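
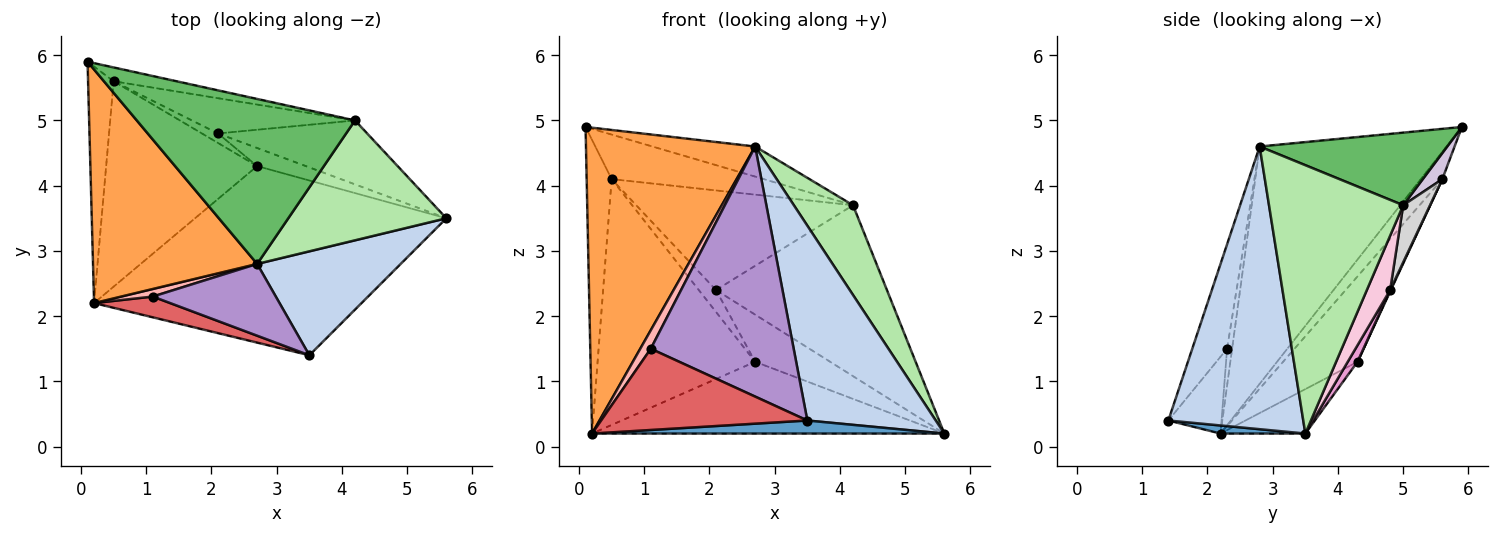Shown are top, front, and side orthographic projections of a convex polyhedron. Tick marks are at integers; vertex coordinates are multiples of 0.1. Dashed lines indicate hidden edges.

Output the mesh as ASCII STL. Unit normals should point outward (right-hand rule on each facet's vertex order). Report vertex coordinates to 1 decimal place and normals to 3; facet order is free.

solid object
 facet normal 0.030 -0.124 -0.992
  outer loop
   vertex 3.5 1.4 0.4
   vertex 0.2 2.2 0.2
   vertex 5.6 3.5 0.2
  endloop
 endfacet
 facet normal 0.680 -0.647 0.345
  outer loop
   vertex 2.7 2.8 4.6
   vertex 3.5 1.4 0.4
   vertex 5.6 3.5 0.2
  endloop
 endfacet
 facet normal -0.660 -0.597 0.456
  outer loop
   vertex 2.7 2.8 4.6
   vertex 0.1 5.9 4.9
   vertex 0.2 2.2 0.2
  endloop
 endfacet
 facet normal -0.141 0.586 -0.798
  outer loop
   vertex 2.7 4.3 1.3
   vertex 5.6 3.5 0.2
   vertex 0.2 2.2 0.2
  endloop
 endfacet
 facet normal 0.311 0.170 0.935
  outer loop
   vertex 4.2 5.0 3.7
   vertex 0.1 5.9 4.9
   vertex 2.7 2.8 4.6
  endloop
 endfacet
 facet normal 0.805 -0.355 0.474
  outer loop
   vertex 4.2 5.0 3.7
   vertex 2.7 2.8 4.6
   vertex 5.6 3.5 0.2
  endloop
 endfacet
 facet normal -0.242 -0.940 0.240
  outer loop
   vertex 1.1 2.3 1.5
   vertex 0.2 2.2 0.2
   vertex 3.5 1.4 0.4
  endloop
 endfacet
 facet normal -0.405 -0.846 0.346
  outer loop
   vertex 1.1 2.3 1.5
   vertex 2.7 2.8 4.6
   vertex 0.2 2.2 0.2
  endloop
 endfacet
 facet normal -0.228 -0.936 0.269
  outer loop
   vertex 1.1 2.3 1.5
   vertex 3.5 1.4 0.4
   vertex 2.7 2.8 4.6
  endloop
 endfacet
 facet normal 0.122 0.948 -0.295
  outer loop
   vertex 0.5 5.6 4.1
   vertex 0.1 5.9 4.9
   vertex 4.2 5.0 3.7
  endloop
 endfacet
 facet normal -0.557 0.647 -0.521
  outer loop
   vertex 0.5 5.6 4.1
   vertex 0.2 2.2 0.2
   vertex 0.1 5.9 4.9
  endloop
 endfacet
 facet normal -0.341 0.721 -0.603
  outer loop
   vertex 0.5 5.6 4.1
   vertex 2.7 4.3 1.3
   vertex 0.2 2.2 0.2
  endloop
 endfacet
 facet normal 0.121 0.927 -0.355
  outer loop
   vertex 2.1 4.8 2.4
   vertex 5.6 3.5 0.2
   vertex 2.7 4.3 1.3
  endloop
 endfacet
 facet normal 0.127 0.929 -0.348
  outer loop
   vertex 2.1 4.8 2.4
   vertex 4.2 5.0 3.7
   vertex 5.6 3.5 0.2
  endloop
 endfacet
 facet normal 0.037 0.917 -0.397
  outer loop
   vertex 2.1 4.8 2.4
   vertex 2.7 4.3 1.3
   vertex 0.5 5.6 4.1
  endloop
 endfacet
 facet normal 0.116 0.936 -0.331
  outer loop
   vertex 2.1 4.8 2.4
   vertex 0.5 5.6 4.1
   vertex 4.2 5.0 3.7
  endloop
 endfacet
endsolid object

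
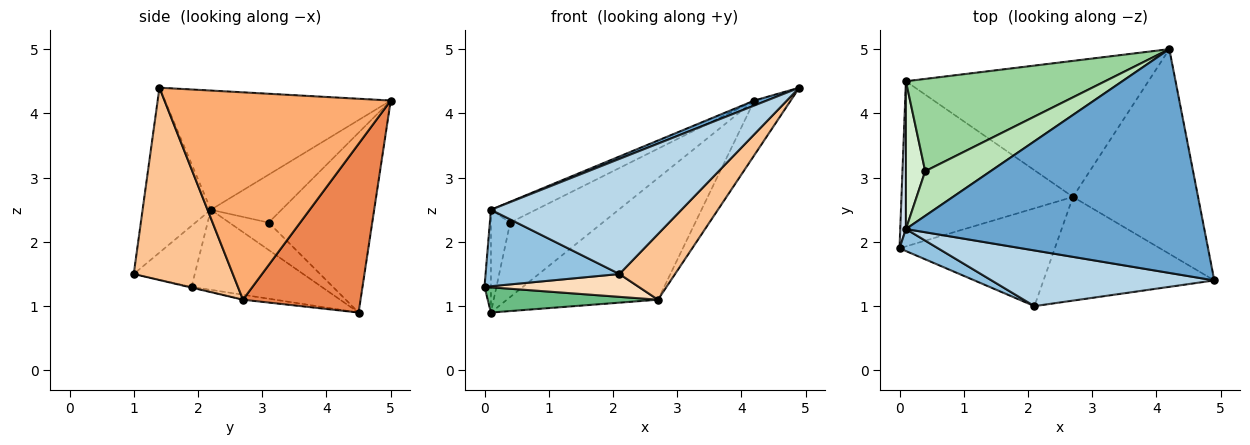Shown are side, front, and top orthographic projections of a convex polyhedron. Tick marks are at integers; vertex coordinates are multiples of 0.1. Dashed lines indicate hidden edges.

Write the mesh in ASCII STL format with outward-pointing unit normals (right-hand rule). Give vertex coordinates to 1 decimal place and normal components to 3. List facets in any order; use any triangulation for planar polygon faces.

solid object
 facet normal -0.371 -0.021 0.928
  outer loop
   vertex 0.1 2.2 2.5
   vertex 4.9 1.4 4.4
   vertex 4.2 5.0 4.2
  endloop
 endfacet
 facet normal -0.401 -0.880 0.253
  outer loop
   vertex 0.1 2.2 2.5
   vertex 0.0 1.9 1.3
   vertex 2.1 1.0 1.5
  endloop
 endfacet
 facet normal -0.307 -0.857 0.414
  outer loop
   vertex 0.1 2.2 2.5
   vertex 2.1 1.0 1.5
   vertex 4.9 1.4 4.4
  endloop
 endfacet
 facet normal -0.996 0.049 0.071
  outer loop
   vertex 0.1 2.2 2.5
   vertex 0.1 4.5 0.9
   vertex 0.0 1.9 1.3
  endloop
 endfacet
 facet normal 0.460 0.592 -0.662
  outer loop
   vertex 2.7 2.7 1.1
   vertex 0.1 4.5 0.9
   vertex 4.2 5.0 4.2
  endloop
 endfacet
 facet normal 0.848 0.137 -0.512
  outer loop
   vertex 2.7 2.7 1.1
   vertex 4.2 5.0 4.2
   vertex 4.9 1.4 4.4
  endloop
 endfacet
 facet normal 0.689 -0.387 -0.612
  outer loop
   vertex 2.7 2.7 1.1
   vertex 4.9 1.4 4.4
   vertex 2.1 1.0 1.5
  endloop
 endfacet
 facet normal -0.005 -0.227 -0.974
  outer loop
   vertex 2.7 2.7 1.1
   vertex 2.1 1.0 1.5
   vertex 0.0 1.9 1.3
  endloop
 endfacet
 facet normal -0.028 -0.151 -0.988
  outer loop
   vertex 2.7 2.7 1.1
   vertex 0.0 1.9 1.3
   vertex 0.1 4.5 0.9
  endloop
 endfacet
 facet normal -0.575 0.514 0.637
  outer loop
   vertex 0.4 3.1 2.3
   vertex 4.2 5.0 4.2
   vertex 0.1 4.5 0.9
  endloop
 endfacet
 facet normal -0.553 0.352 0.755
  outer loop
   vertex 0.4 3.1 2.3
   vertex 0.1 2.2 2.5
   vertex 4.2 5.0 4.2
  endloop
 endfacet
 facet normal -0.759 0.372 0.534
  outer loop
   vertex 0.4 3.1 2.3
   vertex 0.1 4.5 0.9
   vertex 0.1 2.2 2.5
  endloop
 endfacet
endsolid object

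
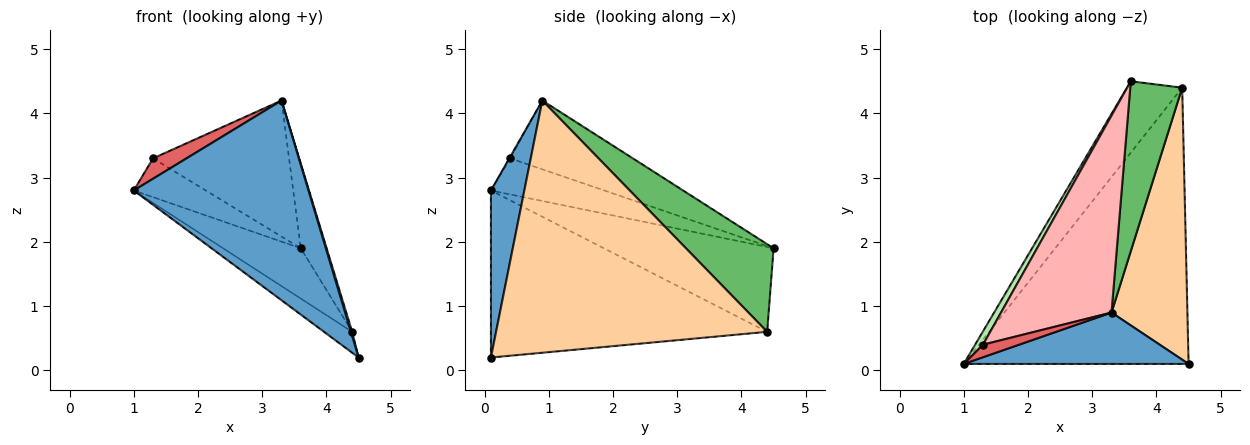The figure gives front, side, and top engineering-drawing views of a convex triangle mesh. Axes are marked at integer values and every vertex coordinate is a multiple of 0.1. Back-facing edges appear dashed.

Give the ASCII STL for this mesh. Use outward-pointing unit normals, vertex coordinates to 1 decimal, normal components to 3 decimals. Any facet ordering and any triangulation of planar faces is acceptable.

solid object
 facet normal 0.182 -0.952 0.245
  outer loop
   vertex 3.3 0.9 4.2
   vertex 1.0 0.1 2.8
   vertex 4.5 0.1 0.2
  endloop
 endfacet
 facet normal -0.595 0.061 -0.801
  outer loop
   vertex 4.4 4.4 0.6
   vertex 4.5 0.1 0.2
   vertex 1.0 0.1 2.8
  endloop
 endfacet
 facet normal -0.783 0.358 -0.509
  outer loop
   vertex 4.4 4.4 0.6
   vertex 1.0 0.1 2.8
   vertex 3.6 4.5 1.9
  endloop
 endfacet
 facet normal 0.958 -0.005 0.288
  outer loop
   vertex 4.4 4.4 0.6
   vertex 3.3 0.9 4.2
   vertex 4.5 0.1 0.2
  endloop
 endfacet
 facet normal 0.834 0.246 0.494
  outer loop
   vertex 4.4 4.4 0.6
   vertex 3.6 4.5 1.9
   vertex 3.3 0.9 4.2
  endloop
 endfacet
 facet normal -0.830 0.528 0.181
  outer loop
   vertex 1.3 0.4 3.3
   vertex 3.6 4.5 1.9
   vertex 1.0 0.1 2.8
  endloop
 endfacet
 facet normal -0.023 -0.851 0.525
  outer loop
   vertex 1.3 0.4 3.3
   vertex 1.0 0.1 2.8
   vertex 3.3 0.9 4.2
  endloop
 endfacet
 facet normal -0.456 0.506 0.732
  outer loop
   vertex 1.3 0.4 3.3
   vertex 3.3 0.9 4.2
   vertex 3.6 4.5 1.9
  endloop
 endfacet
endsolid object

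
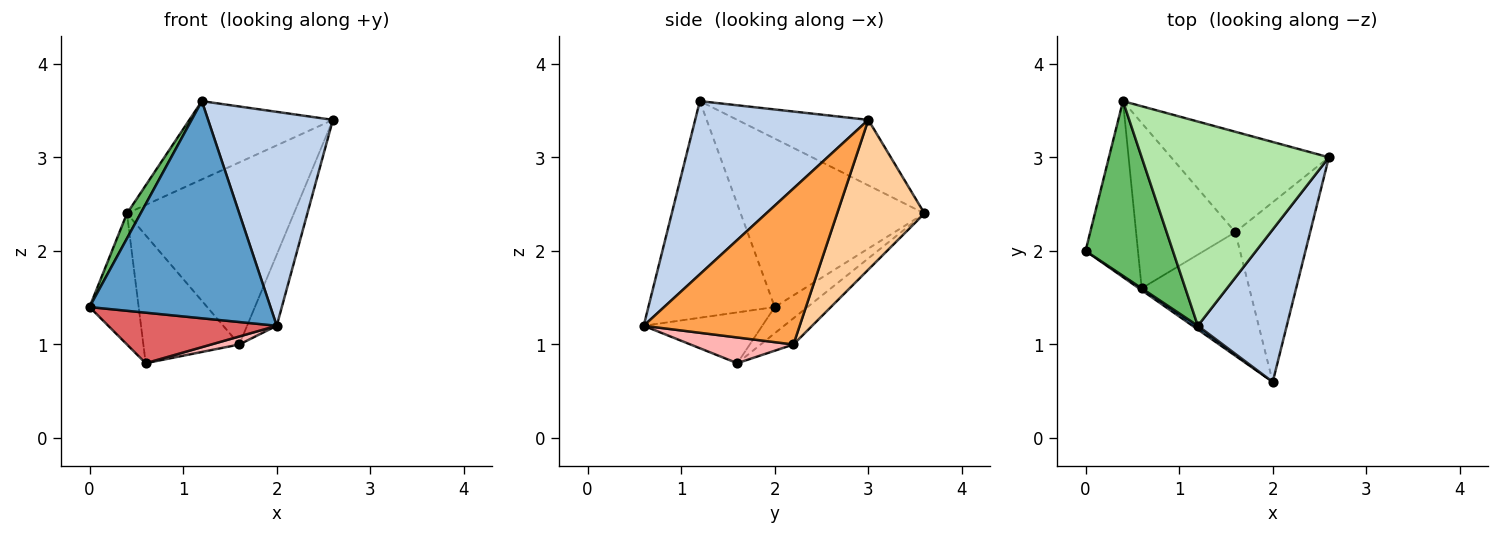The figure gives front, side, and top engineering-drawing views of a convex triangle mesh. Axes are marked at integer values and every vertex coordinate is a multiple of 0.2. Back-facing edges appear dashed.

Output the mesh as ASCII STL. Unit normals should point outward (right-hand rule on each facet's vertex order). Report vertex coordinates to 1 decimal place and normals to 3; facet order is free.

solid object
 facet normal -0.572 -0.820 0.014
  outer loop
   vertex 1.2 1.2 3.6
   vertex 0.0 2.0 1.4
   vertex 2.0 0.6 1.2
  endloop
 endfacet
 facet normal 0.749 -0.540 0.385
  outer loop
   vertex 1.2 1.2 3.6
   vertex 2.0 0.6 1.2
   vertex 2.6 3.0 3.4
  endloop
 endfacet
 facet normal 0.889 0.169 -0.427
  outer loop
   vertex 1.6 2.2 1.0
   vertex 2.6 3.0 3.4
   vertex 2.0 0.6 1.2
  endloop
 endfacet
 facet normal 0.417 0.796 -0.439
  outer loop
   vertex 0.4 3.6 2.4
   vertex 2.6 3.0 3.4
   vertex 1.6 2.2 1.0
  endloop
 endfacet
 facet normal -0.886 -0.066 0.459
  outer loop
   vertex 0.4 3.6 2.4
   vertex 0.0 2.0 1.4
   vertex 1.2 1.2 3.6
  endloop
 endfacet
 facet normal -0.311 0.340 0.888
  outer loop
   vertex 0.4 3.6 2.4
   vertex 1.2 1.2 3.6
   vertex 2.6 3.0 3.4
  endloop
 endfacet
 facet normal -0.575 -0.817 -0.030
  outer loop
   vertex 0.6 1.6 0.8
   vertex 2.0 0.6 1.2
   vertex 0.0 2.0 1.4
  endloop
 endfacet
 facet normal 0.232 -0.063 -0.971
  outer loop
   vertex 0.6 1.6 0.8
   vertex 1.6 2.2 1.0
   vertex 2.0 0.6 1.2
  endloop
 endfacet
 facet normal -0.371 0.557 -0.743
  outer loop
   vertex 0.6 1.6 0.8
   vertex 0.0 2.0 1.4
   vertex 0.4 3.6 2.4
  endloop
 endfacet
 facet normal -0.205 0.599 -0.774
  outer loop
   vertex 0.6 1.6 0.8
   vertex 0.4 3.6 2.4
   vertex 1.6 2.2 1.0
  endloop
 endfacet
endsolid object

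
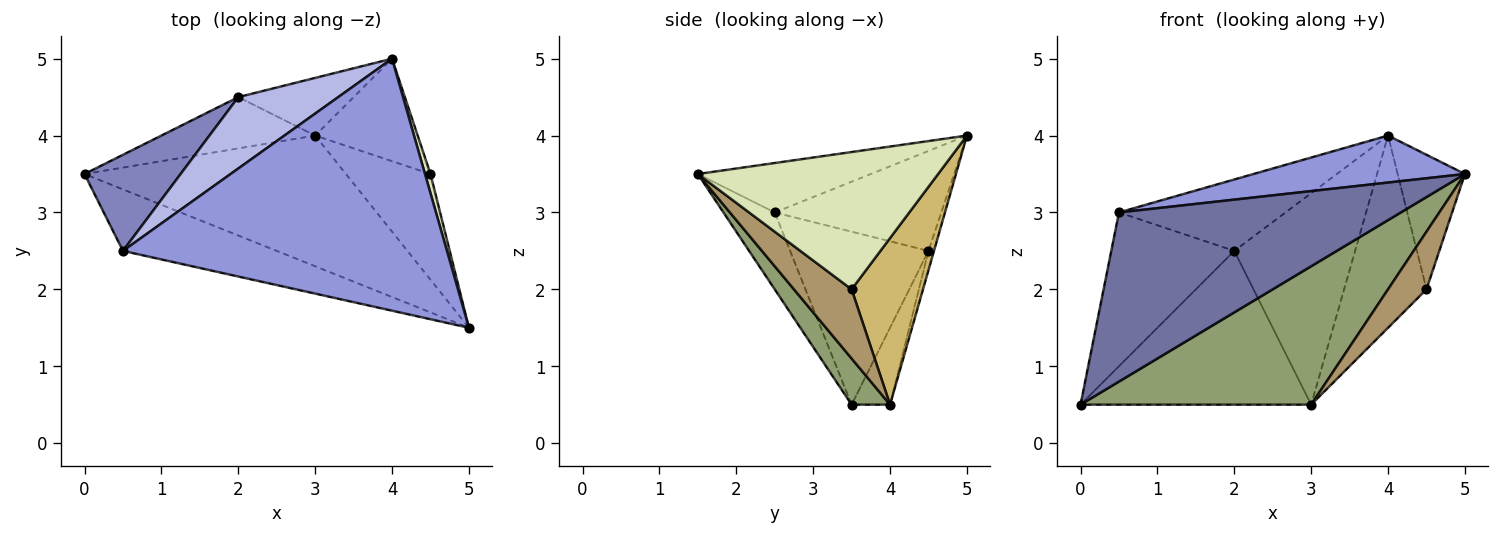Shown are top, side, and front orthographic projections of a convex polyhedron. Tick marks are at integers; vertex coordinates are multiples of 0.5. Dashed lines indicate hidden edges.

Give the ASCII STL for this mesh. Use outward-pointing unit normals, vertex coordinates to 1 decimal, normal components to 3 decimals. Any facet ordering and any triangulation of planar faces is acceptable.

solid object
 facet normal -0.168 -0.926 -0.337
  outer loop
   vertex 0.5 2.5 3.0
   vertex 0.0 3.5 0.5
   vertex 5.0 1.5 3.5
  endloop
 endfacet
 facet normal -0.690 0.614 0.383
  outer loop
   vertex 0.5 2.5 3.0
   vertex 2.0 4.5 2.5
   vertex 0.0 3.5 0.5
  endloop
 endfacet
 facet normal -0.148 -0.181 0.972
  outer loop
   vertex 0.5 2.5 3.0
   vertex 5.0 1.5 3.5
   vertex 4.0 5.0 4.0
  endloop
 endfacet
 facet normal -0.577 0.577 0.577
  outer loop
   vertex 0.5 2.5 3.0
   vertex 4.0 5.0 4.0
   vertex 2.0 4.5 2.5
  endloop
 endfacet
 facet normal 0.120 -0.722 -0.682
  outer loop
   vertex 3.0 4.0 0.5
   vertex 5.0 1.5 3.5
   vertex 0.0 3.5 0.5
  endloop
 endfacet
 facet normal -0.156 0.937 -0.312
  outer loop
   vertex 3.0 4.0 0.5
   vertex 0.0 3.5 0.5
   vertex 2.0 4.5 2.5
  endloop
 endfacet
 facet normal -0.044 0.964 -0.263
  outer loop
   vertex 3.0 4.0 0.5
   vertex 2.0 4.5 2.5
   vertex 4.0 5.0 4.0
  endloop
 endfacet
 facet normal 0.962 0.269 0.038
  outer loop
   vertex 4.5 3.5 2.0
   vertex 4.0 5.0 4.0
   vertex 5.0 1.5 3.5
  endloop
 endfacet
 facet normal 0.583 -0.389 -0.713
  outer loop
   vertex 4.5 3.5 2.0
   vertex 5.0 1.5 3.5
   vertex 3.0 4.0 0.5
  endloop
 endfacet
 facet normal 0.607 0.701 -0.374
  outer loop
   vertex 4.5 3.5 2.0
   vertex 3.0 4.0 0.5
   vertex 4.0 5.0 4.0
  endloop
 endfacet
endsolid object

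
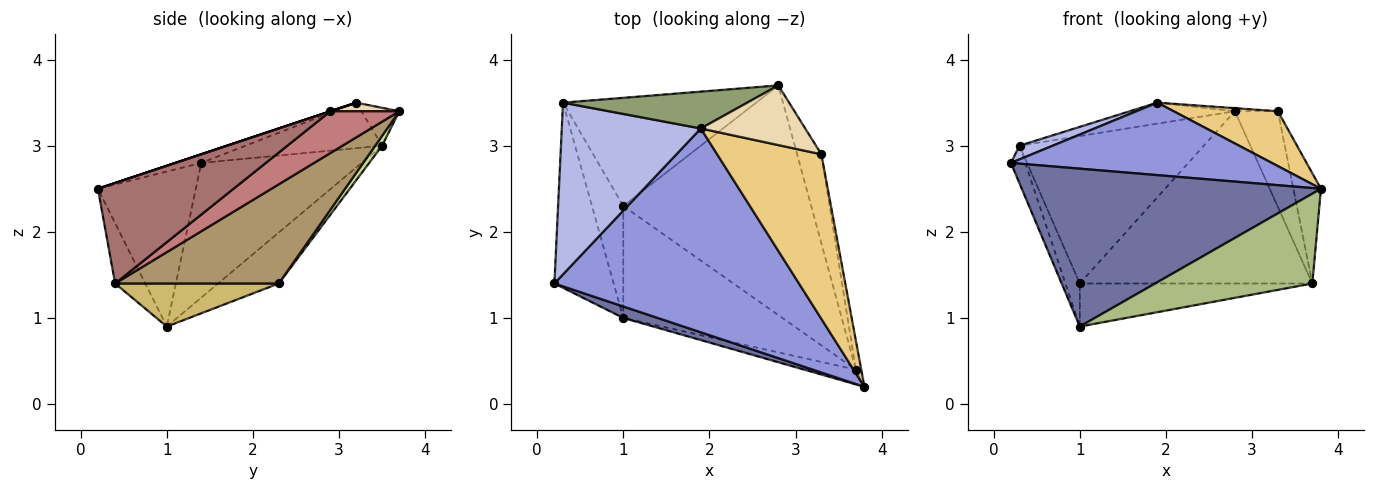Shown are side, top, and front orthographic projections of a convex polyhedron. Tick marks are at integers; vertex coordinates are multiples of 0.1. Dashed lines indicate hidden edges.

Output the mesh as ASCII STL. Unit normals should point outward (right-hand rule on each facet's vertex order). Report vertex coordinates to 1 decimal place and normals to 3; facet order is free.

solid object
 facet normal -0.310 -0.948 0.069
  outer loop
   vertex 1.0 1.0 0.9
   vertex 3.8 0.2 2.5
   vertex 0.2 1.4 2.8
  endloop
 endfacet
 facet normal -0.912 0.082 -0.401
  outer loop
   vertex 0.3 3.5 3.0
   vertex 1.0 1.0 0.9
   vertex 0.2 1.4 2.8
  endloop
 endfacet
 facet normal -0.033 -0.335 0.942
  outer loop
   vertex 1.9 3.2 3.5
   vertex 0.2 1.4 2.8
   vertex 3.8 0.2 2.5
  endloop
 endfacet
 facet normal -0.310 -0.075 0.948
  outer loop
   vertex 1.9 3.2 3.5
   vertex 0.3 3.5 3.0
   vertex 0.2 1.4 2.8
  endloop
 endfacet
 facet normal -0.176 0.488 0.855
  outer loop
   vertex 1.9 3.2 3.5
   vertex 2.8 3.7 3.4
   vertex 0.3 3.5 3.0
  endloop
 endfacet
 facet normal -0.186 -0.970 -0.159
  outer loop
   vertex 3.7 0.4 1.4
   vertex 3.8 0.2 2.5
   vertex 1.0 1.0 0.9
  endloop
 endfacet
 facet normal 0.030 0.806 -0.591
  outer loop
   vertex 1.0 2.3 1.4
   vertex 0.3 3.5 3.0
   vertex 2.8 3.7 3.4
  endloop
 endfacet
 facet normal -0.835 0.197 -0.513
  outer loop
   vertex 1.0 2.3 1.4
   vertex 1.0 1.0 0.9
   vertex 0.3 3.5 3.0
  endloop
 endfacet
 facet normal 0.389 0.553 -0.737
  outer loop
   vertex 1.0 2.3 1.4
   vertex 2.8 3.7 3.4
   vertex 3.7 0.4 1.4
  endloop
 endfacet
 facet normal 0.245 0.348 -0.905
  outer loop
   vertex 1.0 2.3 1.4
   vertex 3.7 0.4 1.4
   vertex 1.0 1.0 0.9
  endloop
 endfacet
 facet normal 0.000 -0.316 0.949
  outer loop
   vertex 3.3 2.9 3.4
   vertex 1.9 3.2 3.5
   vertex 3.8 0.2 2.5
  endloop
 endfacet
 facet normal 0.082 0.051 0.995
  outer loop
   vertex 3.3 2.9 3.4
   vertex 2.8 3.7 3.4
   vertex 1.9 3.2 3.5
  endloop
 endfacet
 facet normal 0.979 0.199 -0.053
  outer loop
   vertex 3.3 2.9 3.4
   vertex 3.8 0.2 2.5
   vertex 3.7 0.4 1.4
  endloop
 endfacet
 facet normal 0.761 0.475 -0.442
  outer loop
   vertex 3.3 2.9 3.4
   vertex 3.7 0.4 1.4
   vertex 2.8 3.7 3.4
  endloop
 endfacet
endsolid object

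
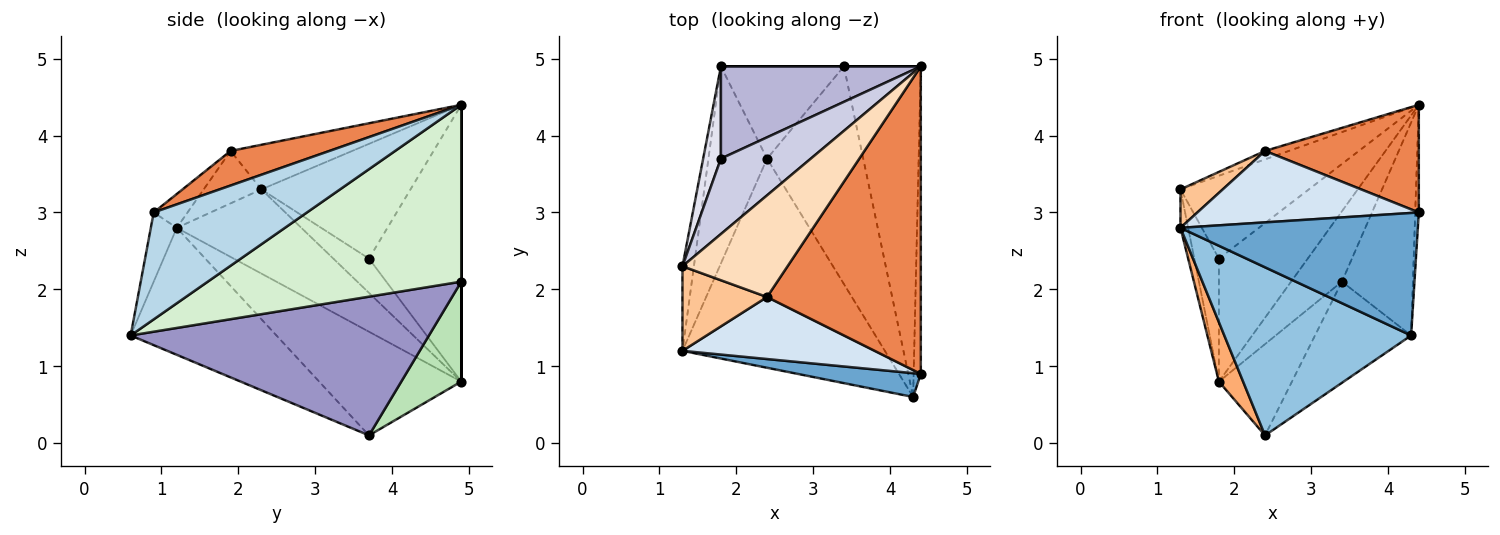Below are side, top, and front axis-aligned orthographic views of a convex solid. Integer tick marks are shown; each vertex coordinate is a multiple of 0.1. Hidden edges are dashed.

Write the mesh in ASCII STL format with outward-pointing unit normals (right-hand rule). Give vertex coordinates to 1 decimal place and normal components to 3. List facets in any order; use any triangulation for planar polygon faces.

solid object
 facet normal -0.107 -0.976 0.190
  outer loop
   vertex 4.3 0.6 1.4
   vertex 4.4 0.9 3.0
   vertex 1.3 1.2 2.8
  endloop
 endfacet
 facet normal -0.439 -0.563 -0.700
  outer loop
   vertex 4.3 0.6 1.4
   vertex 1.3 1.2 2.8
   vertex 2.4 3.7 0.1
  endloop
 endfacet
 facet normal 0.997 0.023 -0.067
  outer loop
   vertex 4.3 0.6 1.4
   vertex 4.4 4.9 4.4
   vertex 4.4 0.9 3.0
  endloop
 endfacet
 facet normal -0.115 -0.750 0.651
  outer loop
   vertex 2.4 1.9 3.8
   vertex 1.3 1.2 2.8
   vertex 4.4 0.9 3.0
  endloop
 endfacet
 facet normal 0.208 -0.323 0.923
  outer loop
   vertex 2.4 1.9 3.8
   vertex 4.4 0.9 3.0
   vertex 4.4 4.9 4.4
  endloop
 endfacet
 facet normal -0.861 -0.147 -0.487
  outer loop
   vertex 1.8 4.9 0.8
   vertex 2.4 3.7 0.1
   vertex 1.3 1.2 2.8
  endloop
 endfacet
 facet normal -0.491 -0.360 0.793
  outer loop
   vertex 1.3 2.3 3.3
   vertex 1.3 1.2 2.8
   vertex 2.4 1.9 3.8
  endloop
 endfacet
 facet normal -0.390 0.076 0.918
  outer loop
   vertex 1.3 2.3 3.3
   vertex 2.4 1.9 3.8
   vertex 4.4 4.9 4.4
  endloop
 endfacet
 facet normal -0.989 0.061 -0.134
  outer loop
   vertex 1.3 2.3 3.3
   vertex 1.8 4.9 0.8
   vertex 1.3 1.2 2.8
  endloop
 endfacet
 facet normal 0.000 1.000 0.000
  outer loop
   vertex 3.4 4.9 2.1
   vertex 1.8 4.9 0.8
   vertex 4.4 4.9 4.4
  endloop
 endfacet
 facet normal 0.500 0.609 -0.616
  outer loop
   vertex 3.4 4.9 2.1
   vertex 2.4 3.7 0.1
   vertex 1.8 4.9 0.8
  endloop
 endfacet
 facet normal 0.888 0.249 -0.386
  outer loop
   vertex 3.4 4.9 2.1
   vertex 4.4 4.9 4.4
   vertex 4.3 0.6 1.4
  endloop
 endfacet
 facet normal 0.794 0.256 -0.551
  outer loop
   vertex 3.4 4.9 2.1
   vertex 4.3 0.6 1.4
   vertex 2.4 3.7 0.1
  endloop
 endfacet
 facet normal -0.639 0.615 0.462
  outer loop
   vertex 1.8 3.7 2.4
   vertex 4.4 4.9 4.4
   vertex 1.8 4.9 0.8
  endloop
 endfacet
 facet normal -0.652 0.561 0.511
  outer loop
   vertex 1.8 3.7 2.4
   vertex 1.3 2.3 3.3
   vertex 4.4 4.9 4.4
  endloop
 endfacet
 facet normal -0.757 0.522 0.392
  outer loop
   vertex 1.8 3.7 2.4
   vertex 1.8 4.9 0.8
   vertex 1.3 2.3 3.3
  endloop
 endfacet
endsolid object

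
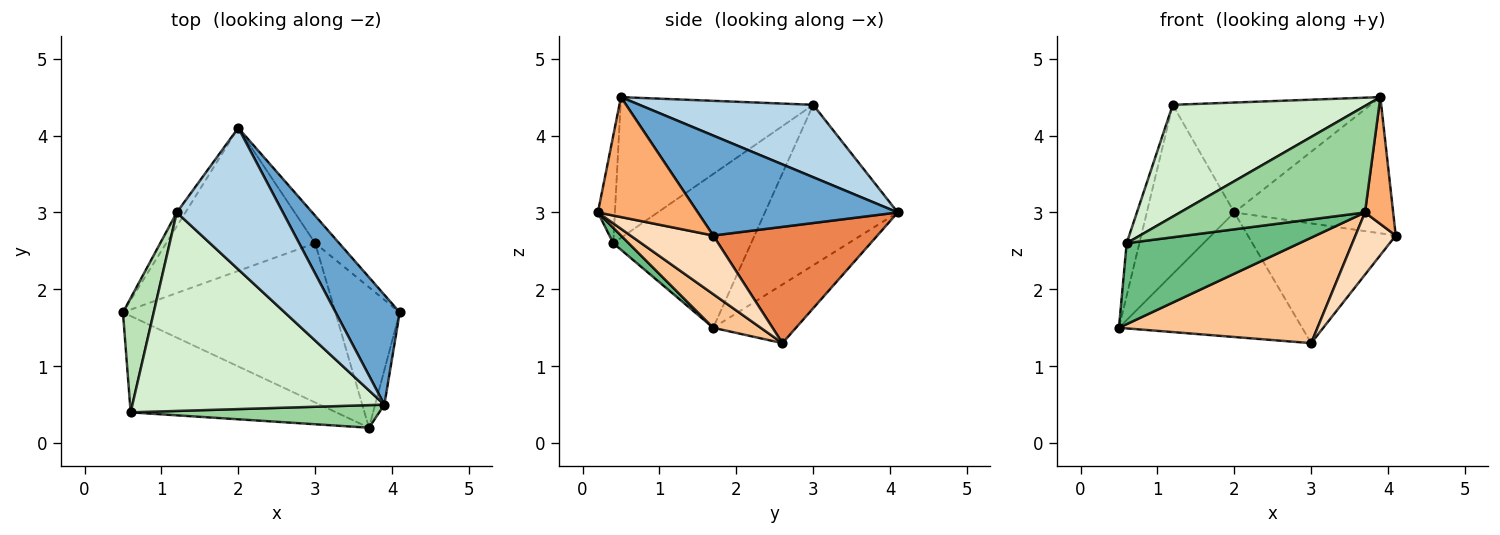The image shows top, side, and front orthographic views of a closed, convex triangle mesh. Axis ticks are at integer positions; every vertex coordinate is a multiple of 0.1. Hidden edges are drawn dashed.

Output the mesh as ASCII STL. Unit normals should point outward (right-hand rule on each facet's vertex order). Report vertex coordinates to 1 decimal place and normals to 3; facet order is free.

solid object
 facet normal 0.700 0.556 0.449
  outer loop
   vertex 3.9 0.5 4.5
   vertex 4.1 1.7 2.7
   vertex 2.0 4.1 3.0
  endloop
 endfacet
 facet normal -0.834 0.550 -0.045
  outer loop
   vertex 1.2 3.0 4.4
   vertex 2.0 4.1 3.0
   vertex 0.5 1.7 1.5
  endloop
 endfacet
 facet normal 0.474 0.540 0.695
  outer loop
   vertex 1.2 3.0 4.4
   vertex 3.9 0.5 4.5
   vertex 2.0 4.1 3.0
  endloop
 endfacet
 facet normal -0.285 0.630 -0.723
  outer loop
   vertex 3.0 2.6 1.3
   vertex 0.5 1.7 1.5
   vertex 2.0 4.1 3.0
  endloop
 endfacet
 facet normal 0.734 0.662 -0.152
  outer loop
   vertex 3.0 2.6 1.3
   vertex 2.0 4.1 3.0
   vertex 4.1 1.7 2.7
  endloop
 endfacet
 facet normal 0.960 -0.271 -0.074
  outer loop
   vertex 3.7 0.2 3.0
   vertex 4.1 1.7 2.7
   vertex 3.9 0.5 4.5
  endloop
 endfacet
 facet normal 0.131 -0.547 -0.827
  outer loop
   vertex 3.7 0.2 3.0
   vertex 0.5 1.7 1.5
   vertex 3.0 2.6 1.3
  endloop
 endfacet
 facet normal 0.640 -0.311 -0.703
  outer loop
   vertex 3.7 0.2 3.0
   vertex 3.0 2.6 1.3
   vertex 4.1 1.7 2.7
  endloop
 endfacet
 facet normal 0.057 -0.642 -0.764
  outer loop
   vertex 0.6 0.4 2.6
   vertex 0.5 1.7 1.5
   vertex 3.7 0.2 3.0
  endloop
 endfacet
 facet normal -0.090 -0.974 0.207
  outer loop
   vertex 0.6 0.4 2.6
   vertex 3.7 0.2 3.0
   vertex 3.9 0.5 4.5
  endloop
 endfacet
 facet normal -0.977 0.090 0.195
  outer loop
   vertex 0.6 0.4 2.6
   vertex 1.2 3.0 4.4
   vertex 0.5 1.7 1.5
  endloop
 endfacet
 facet normal -0.438 -0.441 0.783
  outer loop
   vertex 0.6 0.4 2.6
   vertex 3.9 0.5 4.5
   vertex 1.2 3.0 4.4
  endloop
 endfacet
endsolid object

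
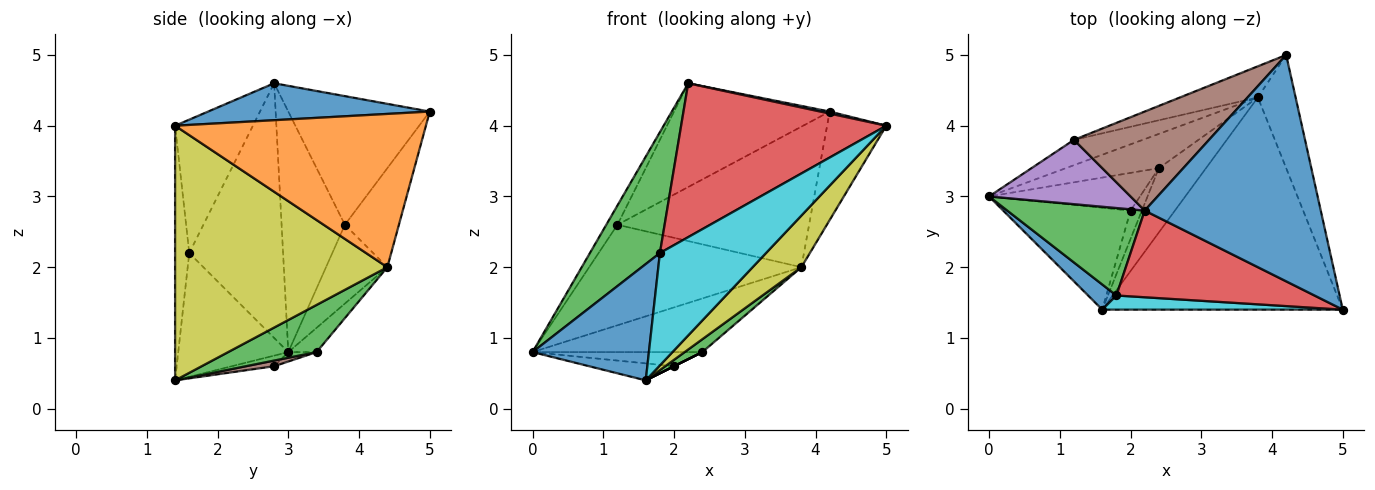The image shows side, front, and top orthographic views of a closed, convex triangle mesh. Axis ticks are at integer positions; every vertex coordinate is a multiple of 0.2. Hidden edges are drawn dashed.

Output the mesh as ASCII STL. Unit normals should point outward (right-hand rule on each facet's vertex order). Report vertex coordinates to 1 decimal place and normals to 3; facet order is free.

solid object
 facet normal 0.205 -0.009 0.979
  outer loop
   vertex 2.2 2.8 4.6
   vertex 5.0 1.4 4.0
   vertex 4.2 5.0 4.2
  endloop
 endfacet
 facet normal 0.947 0.223 -0.233
  outer loop
   vertex 3.8 4.4 2.0
   vertex 4.2 5.0 4.2
   vertex 5.0 1.4 4.0
  endloop
 endfacet
 facet normal -0.736 -0.549 0.397
  outer loop
   vertex 1.8 1.6 2.2
   vertex 2.2 2.8 4.6
   vertex 0.0 3.0 0.8
  endloop
 endfacet
 facet normal -0.314 -0.827 0.466
  outer loop
   vertex 1.8 1.6 2.2
   vertex 5.0 1.4 4.0
   vertex 2.2 2.8 4.6
  endloop
 endfacet
 facet normal -0.852 0.150 0.501
  outer loop
   vertex 1.2 3.8 2.6
   vertex 0.0 3.0 0.8
   vertex 2.2 2.8 4.6
  endloop
 endfacet
 facet normal -0.549 0.604 0.577
  outer loop
   vertex 1.2 3.8 2.6
   vertex 2.2 2.8 4.6
   vertex 4.2 5.0 4.2
  endloop
 endfacet
 facet normal -0.270 0.934 -0.235
  outer loop
   vertex 1.2 3.8 2.6
   vertex 3.8 4.4 2.0
   vertex 0.0 3.0 0.8
  endloop
 endfacet
 facet normal -0.265 0.941 -0.208
  outer loop
   vertex 1.2 3.8 2.6
   vertex 4.2 5.0 4.2
   vertex 3.8 4.4 2.0
  endloop
 endfacet
 facet normal 0.717 -0.165 -0.677
  outer loop
   vertex 1.6 1.4 0.4
   vertex 3.8 4.4 2.0
   vertex 5.0 1.4 4.0
  endloop
 endfacet
 facet normal -0.131 -0.984 0.124
  outer loop
   vertex 1.6 1.4 0.4
   vertex 5.0 1.4 4.0
   vertex 1.8 1.6 2.2
  endloop
 endfacet
 facet normal -0.679 -0.718 0.155
  outer loop
   vertex 1.6 1.4 0.4
   vertex 1.8 1.6 2.2
   vertex 0.0 3.0 0.8
  endloop
 endfacet
 facet normal -0.139 0.835 -0.533
  outer loop
   vertex 2.4 3.4 0.8
   vertex 0.0 3.0 0.8
   vertex 3.8 4.4 2.0
  endloop
 endfacet
 facet normal 0.700 -0.140 -0.700
  outer loop
   vertex 2.4 3.4 0.8
   vertex 3.8 4.4 2.0
   vertex 1.6 1.4 0.4
  endloop
 endfacet
 facet normal -0.082 0.164 -0.983
  outer loop
   vertex 2.0 2.8 0.6
   vertex 1.6 1.4 0.4
   vertex 0.0 3.0 0.8
  endloop
 endfacet
 facet normal -0.058 0.351 -0.935
  outer loop
   vertex 2.0 2.8 0.6
   vertex 0.0 3.0 0.8
   vertex 2.4 3.4 0.8
  endloop
 endfacet
 facet normal 0.447 0.000 -0.894
  outer loop
   vertex 2.0 2.8 0.6
   vertex 2.4 3.4 0.8
   vertex 1.6 1.4 0.4
  endloop
 endfacet
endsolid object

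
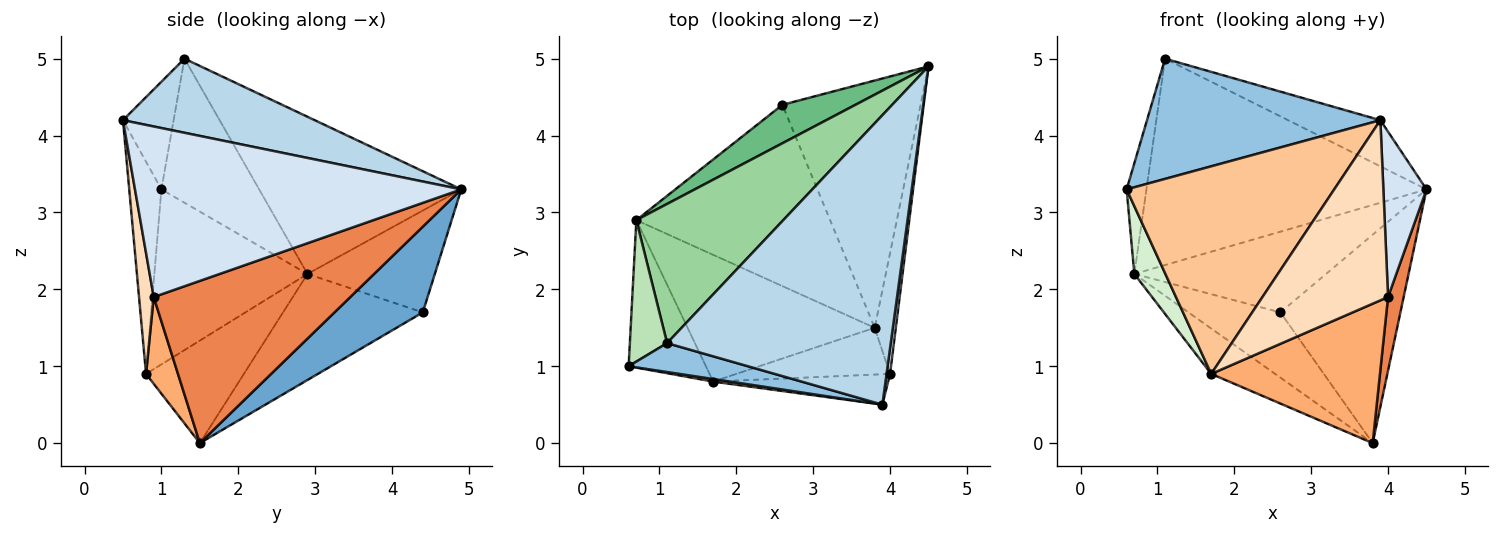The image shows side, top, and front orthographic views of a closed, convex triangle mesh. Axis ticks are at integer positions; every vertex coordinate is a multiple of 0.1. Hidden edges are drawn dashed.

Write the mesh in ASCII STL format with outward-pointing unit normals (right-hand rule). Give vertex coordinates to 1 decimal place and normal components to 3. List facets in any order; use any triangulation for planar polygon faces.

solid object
 facet normal 0.429 0.582 -0.691
  outer loop
   vertex 2.6 4.4 1.7
   vertex 4.5 4.9 3.3
   vertex 3.8 1.5 0.0
  endloop
 endfacet
 facet normal -0.206 -0.951 0.229
  outer loop
   vertex 1.1 1.3 5.0
   vertex 0.6 1.0 3.3
   vertex 3.9 0.5 4.2
  endloop
 endfacet
 facet normal 0.311 0.150 0.939
  outer loop
   vertex 1.1 1.3 5.0
   vertex 3.9 0.5 4.2
   vertex 4.5 4.9 3.3
  endloop
 endfacet
 facet normal 0.991 -0.131 0.020
  outer loop
   vertex 4.0 0.9 1.9
   vertex 4.5 4.9 3.3
   vertex 3.9 0.5 4.2
  endloop
 endfacet
 facet normal 0.989 -0.078 -0.129
  outer loop
   vertex 4.0 0.9 1.9
   vertex 3.8 1.5 0.0
   vertex 4.5 4.9 3.3
  endloop
 endfacet
 facet normal 0.177 -0.933 -0.313
  outer loop
   vertex 1.7 0.8 0.9
   vertex 3.8 1.5 0.0
   vertex 4.0 0.9 1.9
  endloop
 endfacet
 facet normal -0.153 -0.988 0.012
  outer loop
   vertex 1.7 0.8 0.9
   vertex 3.9 0.5 4.2
   vertex 0.6 1.0 3.3
  endloop
 endfacet
 facet normal 0.114 -0.980 -0.165
  outer loop
   vertex 1.7 0.8 0.9
   vertex 4.0 0.9 1.9
   vertex 3.9 0.5 4.2
  endloop
 endfacet
 facet normal -0.514 0.774 0.369
  outer loop
   vertex 0.7 2.9 2.2
   vertex 4.5 4.9 3.3
   vertex 2.6 4.4 1.7
  endloop
 endfacet
 facet normal -0.513 0.711 0.480
  outer loop
   vertex 0.7 2.9 2.2
   vertex 1.1 1.3 5.0
   vertex 4.5 4.9 3.3
  endloop
 endfacet
 facet normal -0.950 0.192 0.246
  outer loop
   vertex 0.7 2.9 2.2
   vertex 0.6 1.0 3.3
   vertex 1.1 1.3 5.0
  endloop
 endfacet
 facet normal -0.899 -0.183 -0.397
  outer loop
   vertex 0.7 2.9 2.2
   vertex 1.7 0.8 0.9
   vertex 0.6 1.0 3.3
  endloop
 endfacet
 facet normal -0.458 0.301 -0.837
  outer loop
   vertex 0.7 2.9 2.2
   vertex 2.6 4.4 1.7
   vertex 3.8 1.5 0.0
  endloop
 endfacet
 facet normal -0.458 0.300 -0.837
  outer loop
   vertex 0.7 2.9 2.2
   vertex 3.8 1.5 0.0
   vertex 1.7 0.8 0.9
  endloop
 endfacet
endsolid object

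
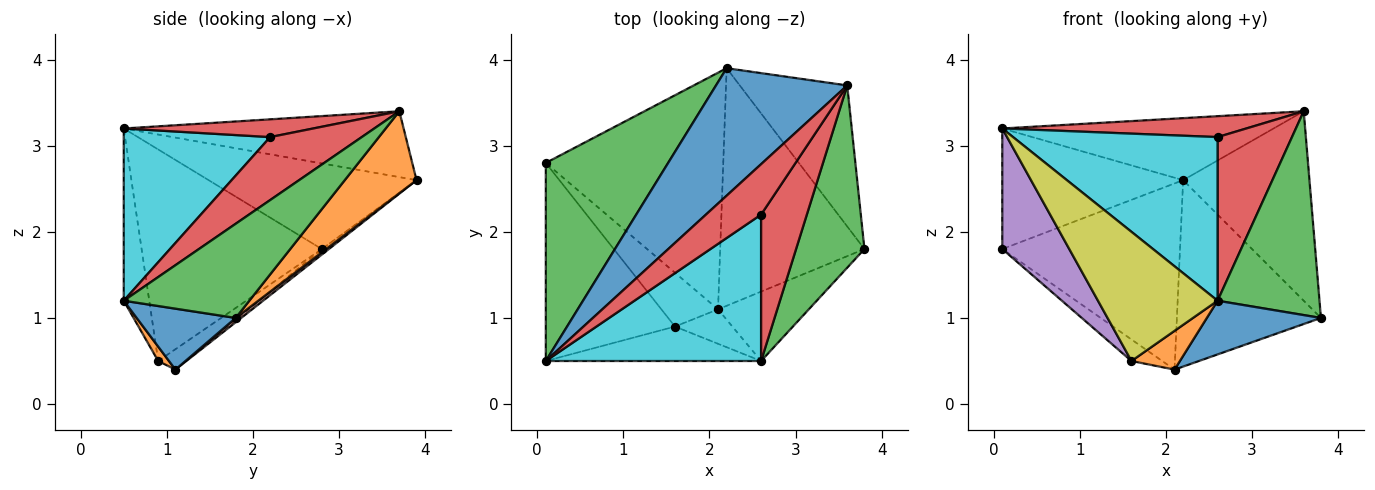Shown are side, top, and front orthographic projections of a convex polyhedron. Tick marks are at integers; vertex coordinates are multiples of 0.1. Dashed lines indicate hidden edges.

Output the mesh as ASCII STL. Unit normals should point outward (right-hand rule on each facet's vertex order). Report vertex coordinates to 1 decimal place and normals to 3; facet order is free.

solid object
 facet normal -0.411 0.399 0.820
  outer loop
   vertex 3.6 3.7 3.4
   vertex 2.2 3.9 2.6
   vertex 0.1 0.5 3.2
  endloop
 endfacet
 facet normal 0.415 0.730 -0.543
  outer loop
   vertex 3.6 3.7 3.4
   vertex 3.8 1.8 1.0
   vertex 2.2 3.9 2.6
  endloop
 endfacet
 facet normal -0.513 0.446 0.733
  outer loop
   vertex 0.1 2.8 1.8
   vertex 0.1 0.5 3.2
   vertex 2.2 3.9 2.6
  endloop
 endfacet
 facet normal 0.285 -0.367 0.885
  outer loop
   vertex 2.6 2.2 3.1
   vertex 3.6 3.7 3.4
   vertex 0.1 0.5 3.2
  endloop
 endfacet
 facet normal -0.814 -0.302 -0.497
  outer loop
   vertex 1.6 0.9 0.5
   vertex 0.1 0.5 3.2
   vertex 0.1 2.8 1.8
  endloop
 endfacet
 facet normal 0.023 0.617 -0.787
  outer loop
   vertex 2.1 1.1 0.4
   vertex 2.2 3.9 2.6
   vertex 3.8 1.8 1.0
  endloop
 endfacet
 facet normal -0.025 0.618 -0.786
  outer loop
   vertex 2.1 1.1 0.4
   vertex 0.1 2.8 1.8
   vertex 2.2 3.9 2.6
  endloop
 endfacet
 facet normal -0.317 0.352 -0.881
  outer loop
   vertex 2.1 1.1 0.4
   vertex 1.6 0.9 0.5
   vertex 0.1 2.8 1.8
  endloop
 endfacet
 facet normal -0.202 -0.946 -0.252
  outer loop
   vertex 2.6 0.5 1.2
   vertex 0.1 0.5 3.2
   vertex 1.6 0.9 0.5
  endloop
 endfacet
 facet normal 0.471 -0.658 0.588
  outer loop
   vertex 2.6 0.5 1.2
   vertex 2.6 2.2 3.1
   vertex 0.1 0.5 3.2
  endloop
 endfacet
 facet normal 0.469 -0.540 -0.698
  outer loop
   vertex 2.6 0.5 1.2
   vertex 2.1 1.1 0.4
   vertex 3.8 1.8 1.0
  endloop
 endfacet
 facet normal 0.164 -0.737 -0.655
  outer loop
   vertex 2.6 0.5 1.2
   vertex 1.6 0.9 0.5
   vertex 2.1 1.1 0.4
  endloop
 endfacet
 facet normal 0.676 -0.549 0.491
  outer loop
   vertex 2.6 0.5 1.2
   vertex 3.8 1.8 1.0
   vertex 3.6 3.7 3.4
  endloop
 endfacet
 facet normal 0.676 -0.549 0.491
  outer loop
   vertex 2.6 0.5 1.2
   vertex 3.6 3.7 3.4
   vertex 2.6 2.2 3.1
  endloop
 endfacet
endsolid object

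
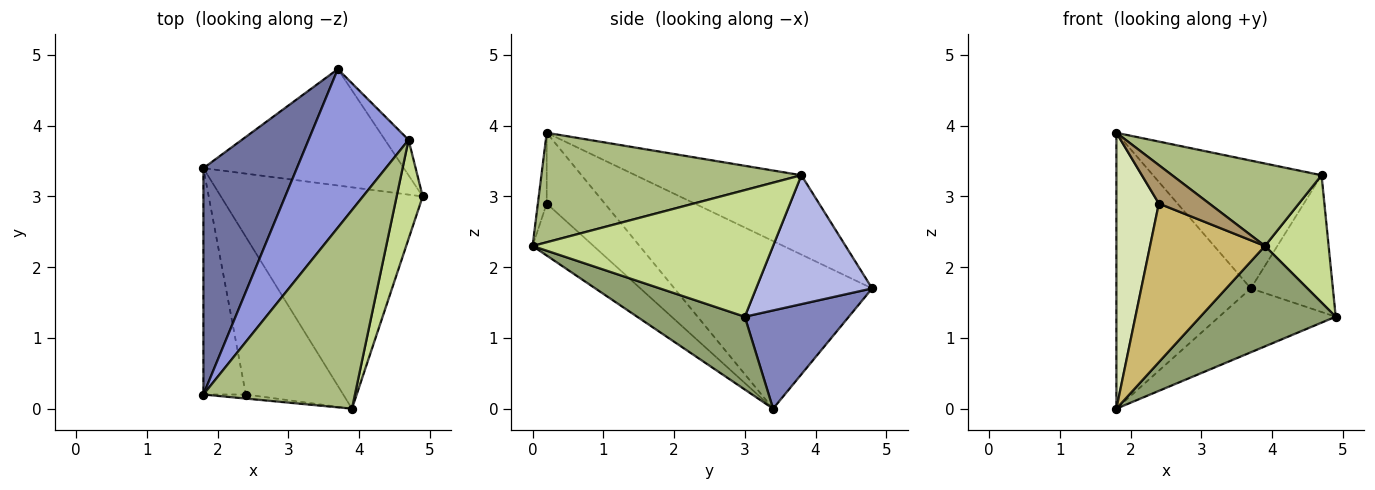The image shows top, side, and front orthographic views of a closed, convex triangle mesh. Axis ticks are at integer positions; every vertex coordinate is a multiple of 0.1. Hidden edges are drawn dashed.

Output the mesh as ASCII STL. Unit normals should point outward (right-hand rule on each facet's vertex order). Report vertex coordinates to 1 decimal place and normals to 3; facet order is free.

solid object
 facet normal -0.751 0.511 0.419
  outer loop
   vertex 3.7 4.8 1.7
   vertex 1.8 3.4 0.0
   vertex 1.8 0.2 3.9
  endloop
 endfacet
 facet normal 0.395 0.442 -0.805
  outer loop
   vertex 3.7 4.8 1.7
   vertex 4.9 3.0 1.3
   vertex 1.8 3.4 0.0
  endloop
 endfacet
 facet normal -0.526 0.534 0.662
  outer loop
   vertex 4.7 3.8 3.3
   vertex 3.7 4.8 1.7
   vertex 1.8 0.2 3.9
  endloop
 endfacet
 facet normal 0.807 0.571 -0.148
  outer loop
   vertex 4.7 3.8 3.3
   vertex 4.9 3.0 1.3
   vertex 3.7 4.8 1.7
  endloop
 endfacet
 facet normal 0.312 -0.392 -0.865
  outer loop
   vertex 3.9 0.0 2.3
   vertex 1.8 3.4 0.0
   vertex 4.9 3.0 1.3
  endloop
 endfacet
 facet normal 0.555 -0.319 0.768
  outer loop
   vertex 3.9 0.0 2.3
   vertex 4.7 3.8 3.3
   vertex 1.8 0.2 3.9
  endloop
 endfacet
 facet normal 0.948 -0.251 0.195
  outer loop
   vertex 3.9 0.0 2.3
   vertex 4.9 3.0 1.3
   vertex 4.7 3.8 3.3
  endloop
 endfacet
 facet normal -0.726 -0.531 -0.436
  outer loop
   vertex 2.4 0.2 2.9
   vertex 1.8 0.2 3.9
   vertex 1.8 3.4 0.0
  endloop
 endfacet
 facet normal -0.172 -0.980 -0.103
  outer loop
   vertex 2.4 0.2 2.9
   vertex 3.9 0.0 2.3
   vertex 1.8 0.2 3.9
  endloop
 endfacet
 facet normal -0.352 -0.664 -0.660
  outer loop
   vertex 2.4 0.2 2.9
   vertex 1.8 3.4 0.0
   vertex 3.9 0.0 2.3
  endloop
 endfacet
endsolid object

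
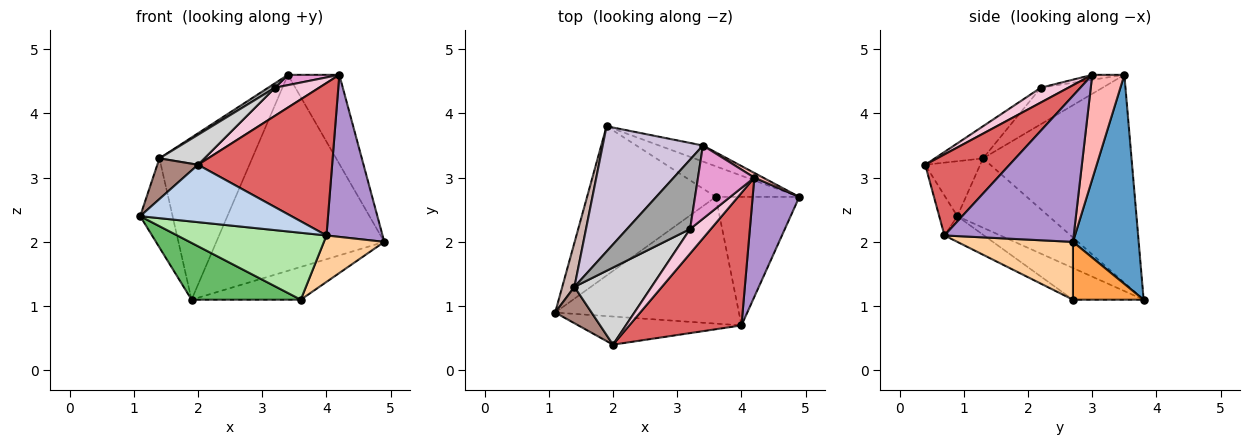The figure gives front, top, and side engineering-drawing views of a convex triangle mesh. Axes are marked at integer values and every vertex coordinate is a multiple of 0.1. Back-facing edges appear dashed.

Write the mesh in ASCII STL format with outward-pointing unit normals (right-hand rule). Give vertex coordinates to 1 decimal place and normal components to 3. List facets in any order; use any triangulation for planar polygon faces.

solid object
 facet normal 0.363 0.929 -0.076
  outer loop
   vertex 3.4 3.5 4.6
   vertex 4.9 2.7 2.0
   vertex 1.9 3.8 1.1
  endloop
 endfacet
 facet normal -0.107 -0.893 -0.438
  outer loop
   vertex 4.0 0.7 2.1
   vertex 2.0 0.4 3.2
   vertex 1.1 0.9 2.4
  endloop
 endfacet
 facet normal 0.427 0.660 -0.617
  outer loop
   vertex 3.6 2.7 1.1
   vertex 1.9 3.8 1.1
   vertex 4.9 2.7 2.0
  endloop
 endfacet
 facet normal 0.546 -0.285 -0.788
  outer loop
   vertex 3.6 2.7 1.1
   vertex 4.9 2.7 2.0
   vertex 4.0 0.7 2.1
  endloop
 endfacet
 facet normal -0.224 -0.346 -0.911
  outer loop
   vertex 3.6 2.7 1.1
   vertex 1.1 0.9 2.4
   vertex 1.9 3.8 1.1
  endloop
 endfacet
 facet normal -0.123 -0.463 -0.878
  outer loop
   vertex 3.6 2.7 1.1
   vertex 4.0 0.7 2.1
   vertex 1.1 0.9 2.4
  endloop
 endfacet
 facet normal 0.428 -0.682 0.593
  outer loop
   vertex 4.2 3.0 4.6
   vertex 2.0 0.4 3.2
   vertex 4.0 0.7 2.1
  endloop
 endfacet
 facet normal 0.529 0.847 0.045
  outer loop
   vertex 4.2 3.0 4.6
   vertex 4.9 2.7 2.0
   vertex 3.4 3.5 4.6
  endloop
 endfacet
 facet normal 0.880 -0.382 0.281
  outer loop
   vertex 4.2 3.0 4.6
   vertex 4.0 0.7 2.1
   vertex 4.9 2.7 2.0
  endloop
 endfacet
 facet normal -0.785 0.490 0.379
  outer loop
   vertex 1.4 1.3 3.3
   vertex 3.4 3.5 4.6
   vertex 1.9 3.8 1.1
  endloop
 endfacet
 facet normal -0.709 -0.525 0.470
  outer loop
   vertex 1.4 1.3 3.3
   vertex 1.1 0.9 2.4
   vertex 2.0 0.4 3.2
  endloop
 endfacet
 facet normal -0.930 0.330 0.163
  outer loop
   vertex 1.4 1.3 3.3
   vertex 1.9 3.8 1.1
   vertex 1.1 0.9 2.4
  endloop
 endfacet
 facet normal -0.087 -0.138 0.987
  outer loop
   vertex 3.2 2.2 4.4
   vertex 4.2 3.0 4.6
   vertex 3.4 3.5 4.6
  endloop
 endfacet
 facet normal 0.426 -0.681 0.596
  outer loop
   vertex 3.2 2.2 4.4
   vertex 2.0 0.4 3.2
   vertex 4.2 3.0 4.6
  endloop
 endfacet
 facet normal -0.500 -0.056 0.864
  outer loop
   vertex 3.2 2.2 4.4
   vertex 3.4 3.5 4.6
   vertex 1.4 1.3 3.3
  endloop
 endfacet
 facet normal -0.362 -0.338 0.869
  outer loop
   vertex 3.2 2.2 4.4
   vertex 1.4 1.3 3.3
   vertex 2.0 0.4 3.2
  endloop
 endfacet
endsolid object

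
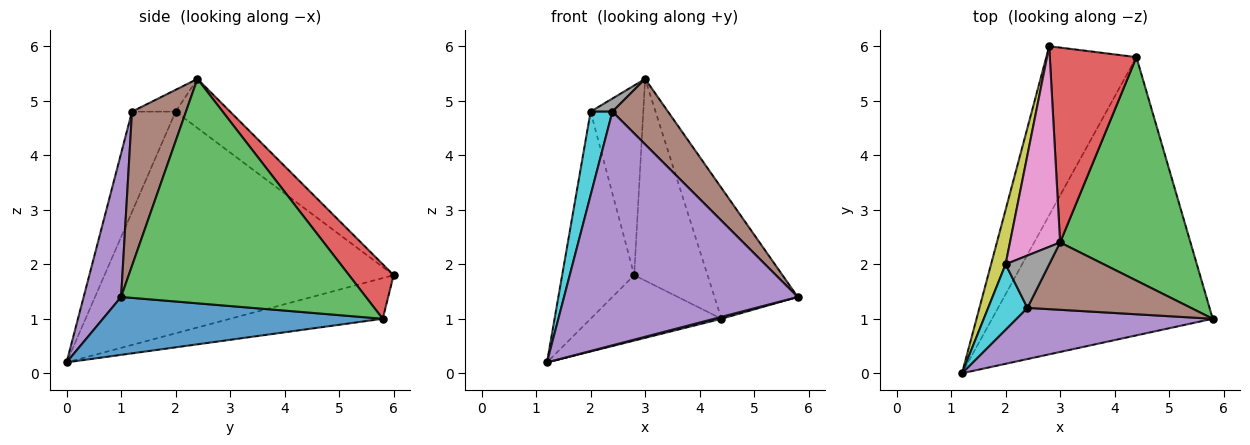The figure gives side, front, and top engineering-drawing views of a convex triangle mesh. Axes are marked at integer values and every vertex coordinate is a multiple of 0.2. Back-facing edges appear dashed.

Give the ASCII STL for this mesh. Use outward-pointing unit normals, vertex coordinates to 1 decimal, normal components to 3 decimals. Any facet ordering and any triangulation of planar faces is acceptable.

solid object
 facet normal 0.254 -0.007 -0.967
  outer loop
   vertex 4.4 5.8 1.0
   vertex 5.8 1.0 1.4
   vertex 1.2 0.0 0.2
  endloop
 endfacet
 facet normal -0.388 0.333 -0.859
  outer loop
   vertex 4.4 5.8 1.0
   vertex 1.2 0.0 0.2
   vertex 2.8 6.0 1.8
  endloop
 endfacet
 facet normal 0.830 0.282 0.482
  outer loop
   vertex 4.4 5.8 1.0
   vertex 3.0 2.4 5.4
   vertex 5.8 1.0 1.4
  endloop
 endfacet
 facet normal 0.401 0.659 0.637
  outer loop
   vertex 4.4 5.8 1.0
   vertex 2.8 6.0 1.8
   vertex 3.0 2.4 5.4
  endloop
 endfacet
 facet normal 0.155 -0.965 0.211
  outer loop
   vertex 2.4 1.2 4.8
   vertex 1.2 0.0 0.2
   vertex 5.8 1.0 1.4
  endloop
 endfacet
 facet normal 0.560 -0.577 0.594
  outer loop
   vertex 2.4 1.2 4.8
   vertex 5.8 1.0 1.4
   vertex 3.0 2.4 5.4
  endloop
 endfacet
 facet normal -0.579 0.560 0.592
  outer loop
   vertex 2.0 2.0 4.8
   vertex 3.0 2.4 5.4
   vertex 2.8 6.0 1.8
  endloop
 endfacet
 facet normal -0.436 -0.218 0.873
  outer loop
   vertex 2.0 2.0 4.8
   vertex 2.4 1.2 4.8
   vertex 3.0 2.4 5.4
  endloop
 endfacet
 facet normal -0.968 0.241 0.063
  outer loop
   vertex 2.0 2.0 4.8
   vertex 2.8 6.0 1.8
   vertex 1.2 0.0 0.2
  endloop
 endfacet
 facet normal -0.844 -0.422 0.330
  outer loop
   vertex 2.0 2.0 4.8
   vertex 1.2 0.0 0.2
   vertex 2.4 1.2 4.8
  endloop
 endfacet
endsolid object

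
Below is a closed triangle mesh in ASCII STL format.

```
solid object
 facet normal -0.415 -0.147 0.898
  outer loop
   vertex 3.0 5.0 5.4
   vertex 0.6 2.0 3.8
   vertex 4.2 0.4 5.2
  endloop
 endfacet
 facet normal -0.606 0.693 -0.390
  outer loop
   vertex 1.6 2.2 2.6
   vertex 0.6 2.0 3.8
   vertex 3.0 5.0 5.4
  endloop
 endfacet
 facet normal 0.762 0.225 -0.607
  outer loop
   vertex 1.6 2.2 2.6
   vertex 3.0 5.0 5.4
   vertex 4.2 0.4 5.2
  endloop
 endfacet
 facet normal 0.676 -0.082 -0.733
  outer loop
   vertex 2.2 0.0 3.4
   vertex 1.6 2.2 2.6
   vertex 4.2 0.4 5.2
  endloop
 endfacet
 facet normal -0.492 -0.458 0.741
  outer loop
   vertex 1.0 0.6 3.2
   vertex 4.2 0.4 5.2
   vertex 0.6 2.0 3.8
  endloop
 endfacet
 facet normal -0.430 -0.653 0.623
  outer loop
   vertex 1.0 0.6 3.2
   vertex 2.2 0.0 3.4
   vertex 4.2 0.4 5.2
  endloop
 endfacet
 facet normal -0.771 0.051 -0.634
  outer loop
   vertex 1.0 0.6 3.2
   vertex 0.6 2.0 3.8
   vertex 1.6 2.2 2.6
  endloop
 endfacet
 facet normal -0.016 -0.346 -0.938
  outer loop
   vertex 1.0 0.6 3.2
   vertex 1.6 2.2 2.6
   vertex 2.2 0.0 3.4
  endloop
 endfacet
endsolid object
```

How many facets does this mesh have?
8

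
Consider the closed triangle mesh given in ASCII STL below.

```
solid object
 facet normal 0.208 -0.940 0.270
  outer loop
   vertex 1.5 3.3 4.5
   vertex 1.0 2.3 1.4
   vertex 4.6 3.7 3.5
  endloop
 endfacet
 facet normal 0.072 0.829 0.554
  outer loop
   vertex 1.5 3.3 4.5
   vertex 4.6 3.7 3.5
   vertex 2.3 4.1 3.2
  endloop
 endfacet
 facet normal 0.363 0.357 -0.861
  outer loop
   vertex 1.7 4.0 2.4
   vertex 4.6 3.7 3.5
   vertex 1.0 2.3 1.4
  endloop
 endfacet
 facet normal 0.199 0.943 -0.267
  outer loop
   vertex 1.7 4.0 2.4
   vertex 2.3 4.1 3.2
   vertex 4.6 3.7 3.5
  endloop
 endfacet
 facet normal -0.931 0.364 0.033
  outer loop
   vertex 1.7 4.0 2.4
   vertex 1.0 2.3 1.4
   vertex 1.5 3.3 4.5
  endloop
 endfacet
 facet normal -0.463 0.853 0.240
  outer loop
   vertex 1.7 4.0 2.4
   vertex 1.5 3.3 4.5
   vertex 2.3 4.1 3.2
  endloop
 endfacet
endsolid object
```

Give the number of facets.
6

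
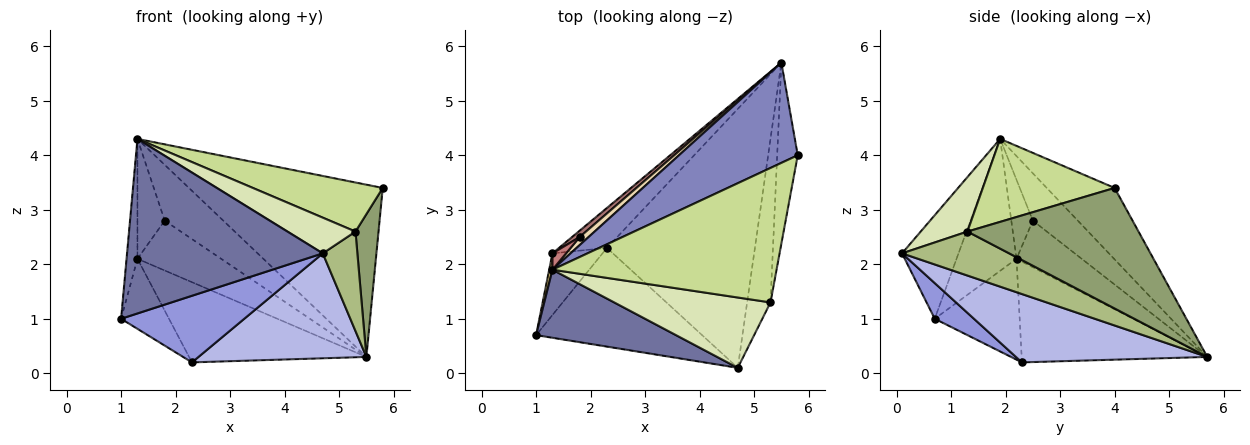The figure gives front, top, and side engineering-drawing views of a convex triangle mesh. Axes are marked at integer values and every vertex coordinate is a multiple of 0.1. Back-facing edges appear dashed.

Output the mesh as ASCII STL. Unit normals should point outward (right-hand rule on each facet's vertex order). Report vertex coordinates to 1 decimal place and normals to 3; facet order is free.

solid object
 facet normal -0.260 -0.900 0.351
  outer loop
   vertex 1.3 1.9 4.3
   vertex 1.0 0.7 1.0
   vertex 4.7 0.1 2.2
  endloop
 endfacet
 facet normal -0.290 0.827 0.482
  outer loop
   vertex 1.3 1.9 4.3
   vertex 5.8 4.0 3.4
   vertex 5.5 5.7 0.3
  endloop
 endfacet
 facet normal 0.175 -0.551 -0.816
  outer loop
   vertex 2.3 2.3 0.2
   vertex 4.7 0.1 2.2
   vertex 1.0 0.7 1.0
  endloop
 endfacet
 facet normal 0.393 -0.345 -0.852
  outer loop
   vertex 2.3 2.3 0.2
   vertex 5.5 5.7 0.3
   vertex 4.7 0.1 2.2
  endloop
 endfacet
 facet normal 0.977 -0.132 -0.167
  outer loop
   vertex 5.3 1.3 2.6
   vertex 5.5 5.7 0.3
   vertex 5.8 4.0 3.4
  endloop
 endfacet
 facet normal 0.849 -0.274 -0.451
  outer loop
   vertex 5.3 1.3 2.6
   vertex 4.7 0.1 2.2
   vertex 5.5 5.7 0.3
  endloop
 endfacet
 facet normal 0.329 -0.324 0.887
  outer loop
   vertex 5.3 1.3 2.6
   vertex 5.8 4.0 3.4
   vertex 1.3 1.9 4.3
  endloop
 endfacet
 facet normal 0.297 -0.432 0.851
  outer loop
   vertex 5.3 1.3 2.6
   vertex 1.3 1.9 4.3
   vertex 4.7 0.1 2.2
  endloop
 endfacet
 facet normal -0.684 0.653 -0.325
  outer loop
   vertex 1.3 2.2 2.1
   vertex 5.5 5.7 0.3
   vertex 2.3 2.3 0.2
  endloop
 endfacet
 facet normal -0.984 0.179 0.024
  outer loop
   vertex 1.3 2.2 2.1
   vertex 1.0 0.7 1.0
   vertex 1.3 1.9 4.3
  endloop
 endfacet
 facet normal -0.799 0.451 -0.397
  outer loop
   vertex 1.3 2.2 2.1
   vertex 2.3 2.3 0.2
   vertex 1.0 0.7 1.0
  endloop
 endfacet
 facet normal -0.605 0.788 0.114
  outer loop
   vertex 1.8 2.5 2.8
   vertex 1.3 1.9 4.3
   vertex 5.5 5.7 0.3
  endloop
 endfacet
 facet normal -0.611 0.785 0.100
  outer loop
   vertex 1.8 2.5 2.8
   vertex 5.5 5.7 0.3
   vertex 1.3 2.2 2.1
  endloop
 endfacet
 facet normal -0.617 0.780 0.106
  outer loop
   vertex 1.8 2.5 2.8
   vertex 1.3 2.2 2.1
   vertex 1.3 1.9 4.3
  endloop
 endfacet
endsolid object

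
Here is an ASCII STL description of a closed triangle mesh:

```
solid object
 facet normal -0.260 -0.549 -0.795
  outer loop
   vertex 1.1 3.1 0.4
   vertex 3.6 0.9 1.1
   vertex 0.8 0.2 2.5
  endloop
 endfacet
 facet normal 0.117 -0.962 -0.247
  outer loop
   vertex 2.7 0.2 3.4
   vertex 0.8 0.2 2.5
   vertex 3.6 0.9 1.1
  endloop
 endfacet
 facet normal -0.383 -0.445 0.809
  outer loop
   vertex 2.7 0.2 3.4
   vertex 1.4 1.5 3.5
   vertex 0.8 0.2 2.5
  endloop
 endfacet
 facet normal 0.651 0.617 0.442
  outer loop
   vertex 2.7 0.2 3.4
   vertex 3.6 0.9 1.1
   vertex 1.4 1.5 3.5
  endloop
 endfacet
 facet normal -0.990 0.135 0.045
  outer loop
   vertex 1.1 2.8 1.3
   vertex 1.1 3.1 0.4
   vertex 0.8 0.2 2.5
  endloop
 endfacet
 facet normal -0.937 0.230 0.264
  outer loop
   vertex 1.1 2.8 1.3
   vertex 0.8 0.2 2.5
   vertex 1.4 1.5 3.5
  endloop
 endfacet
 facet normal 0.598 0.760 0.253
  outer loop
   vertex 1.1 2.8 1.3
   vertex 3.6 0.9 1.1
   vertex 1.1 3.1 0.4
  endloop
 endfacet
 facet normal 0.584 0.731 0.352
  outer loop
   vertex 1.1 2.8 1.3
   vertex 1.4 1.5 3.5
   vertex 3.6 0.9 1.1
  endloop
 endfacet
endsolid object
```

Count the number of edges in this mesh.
12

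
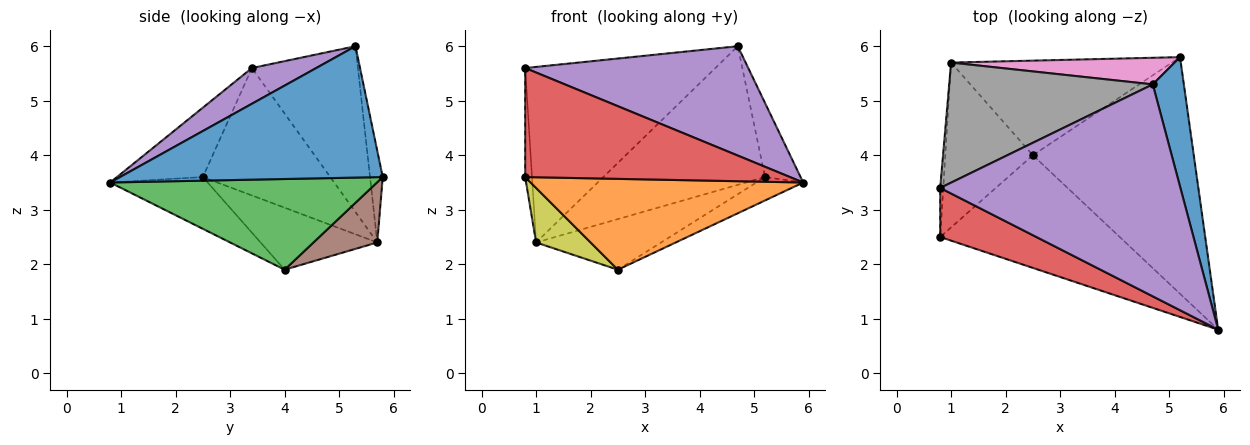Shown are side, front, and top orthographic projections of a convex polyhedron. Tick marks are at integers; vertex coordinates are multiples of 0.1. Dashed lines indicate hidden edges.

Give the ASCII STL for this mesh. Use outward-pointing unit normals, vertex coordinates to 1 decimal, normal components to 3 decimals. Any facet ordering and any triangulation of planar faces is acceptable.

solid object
 facet normal 0.965 0.131 0.228
  outer loop
   vertex 4.7 5.3 6.0
   vertex 5.9 0.8 3.5
   vertex 5.2 5.8 3.6
  endloop
 endfacet
 facet normal -0.219 -0.613 -0.760
  outer loop
   vertex 2.5 4.0 1.9
   vertex 5.9 0.8 3.5
   vertex 0.8 2.5 3.6
  endloop
 endfacet
 facet normal 0.489 0.086 -0.868
  outer loop
   vertex 2.5 4.0 1.9
   vertex 5.2 5.8 3.6
   vertex 5.9 0.8 3.5
  endloop
 endfacet
 facet normal -0.284 -0.874 0.393
  outer loop
   vertex 0.8 3.4 5.6
   vertex 0.8 2.5 3.6
   vertex 5.9 0.8 3.5
  endloop
 endfacet
 facet normal 0.131 -0.455 0.881
  outer loop
   vertex 0.8 3.4 5.6
   vertex 5.9 0.8 3.5
   vertex 4.7 5.3 6.0
  endloop
 endfacet
 facet normal 0.234 0.459 -0.857
  outer loop
   vertex 1.0 5.7 2.4
   vertex 5.2 5.8 3.6
   vertex 2.5 4.0 1.9
  endloop
 endfacet
 facet normal -0.077 0.979 0.188
  outer loop
   vertex 1.0 5.7 2.4
   vertex 4.7 5.3 6.0
   vertex 5.2 5.8 3.6
  endloop
 endfacet
 facet normal -0.418 0.750 0.513
  outer loop
   vertex 1.0 5.7 2.4
   vertex 0.8 3.4 5.6
   vertex 4.7 5.3 6.0
  endloop
 endfacet
 facet normal -0.558 -0.261 -0.788
  outer loop
   vertex 1.0 5.7 2.4
   vertex 2.5 4.0 1.9
   vertex 0.8 2.5 3.6
  endloop
 endfacet
 facet normal -0.998 0.053 -0.024
  outer loop
   vertex 1.0 5.7 2.4
   vertex 0.8 2.5 3.6
   vertex 0.8 3.4 5.6
  endloop
 endfacet
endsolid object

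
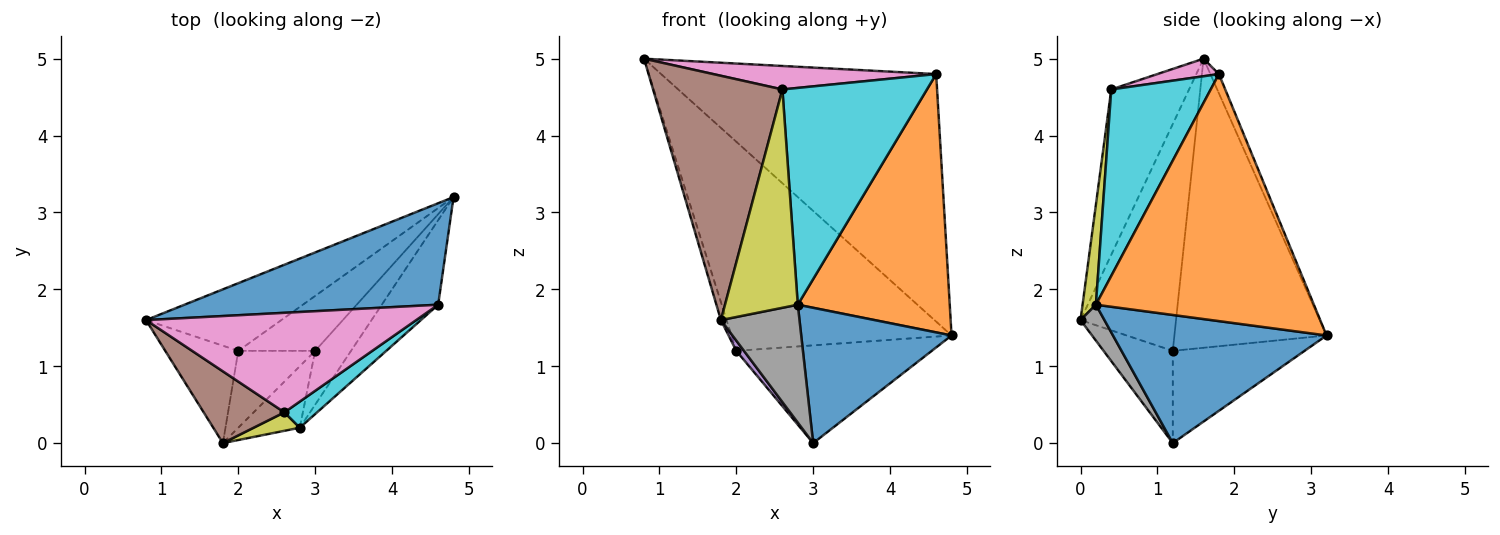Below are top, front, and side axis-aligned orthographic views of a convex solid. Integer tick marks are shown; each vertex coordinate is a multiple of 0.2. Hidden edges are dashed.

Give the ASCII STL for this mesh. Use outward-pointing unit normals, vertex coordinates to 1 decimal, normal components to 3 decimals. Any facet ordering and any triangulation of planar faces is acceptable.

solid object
 facet normal -0.029 0.925 0.379
  outer loop
   vertex 4.6 1.8 4.8
   vertex 4.8 3.2 1.4
   vertex 0.8 1.6 5.0
  endloop
 endfacet
 facet normal -0.549 0.795 -0.257
  outer loop
   vertex 2.0 1.2 1.2
   vertex 0.8 1.6 5.0
   vertex 4.8 3.2 1.4
  endloop
 endfacet
 facet normal -0.507 0.752 -0.422
  outer loop
   vertex 2.0 1.2 1.2
   vertex 4.8 3.2 1.4
   vertex 3.0 1.2 0.0
  endloop
 endfacet
 facet normal -0.950 0.056 -0.306
  outer loop
   vertex 2.0 1.2 1.2
   vertex 1.8 0.0 1.6
   vertex 0.8 1.6 5.0
  endloop
 endfacet
 facet normal -0.765 -0.085 -0.638
  outer loop
   vertex 2.0 1.2 1.2
   vertex 3.0 1.2 0.0
   vertex 1.8 0.0 1.6
  endloop
 endfacet
 facet normal -0.500 -0.831 0.244
  outer loop
   vertex 2.6 0.4 4.6
   vertex 0.8 1.6 5.0
   vertex 1.8 0.0 1.6
  endloop
 endfacet
 facet normal 0.063 -0.229 0.971
  outer loop
   vertex 2.6 0.4 4.6
   vertex 4.6 1.8 4.8
   vertex 0.8 1.6 5.0
  endloop
 endfacet
 facet normal 0.261 -0.856 -0.447
  outer loop
   vertex 2.8 0.2 1.8
   vertex 1.8 0.0 1.6
   vertex 3.0 1.2 0.0
  endloop
 endfacet
 facet normal 0.179 -0.980 0.083
  outer loop
   vertex 2.8 0.2 1.8
   vertex 2.6 0.4 4.6
   vertex 1.8 0.0 1.6
  endloop
 endfacet
 facet normal 0.564 -0.820 0.099
  outer loop
   vertex 2.8 0.2 1.8
   vertex 4.6 1.8 4.8
   vertex 2.6 0.4 4.6
  endloop
 endfacet
 facet normal 0.797 -0.561 -0.223
  outer loop
   vertex 2.8 0.2 1.8
   vertex 3.0 1.2 0.0
   vertex 4.8 3.2 1.4
  endloop
 endfacet
 facet normal 0.806 -0.562 -0.184
  outer loop
   vertex 2.8 0.2 1.8
   vertex 4.8 3.2 1.4
   vertex 4.6 1.8 4.8
  endloop
 endfacet
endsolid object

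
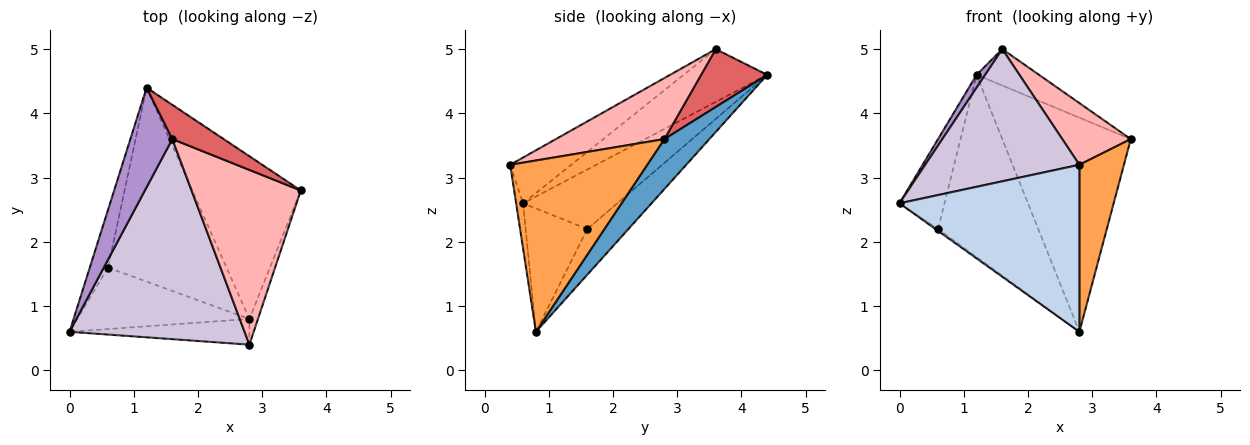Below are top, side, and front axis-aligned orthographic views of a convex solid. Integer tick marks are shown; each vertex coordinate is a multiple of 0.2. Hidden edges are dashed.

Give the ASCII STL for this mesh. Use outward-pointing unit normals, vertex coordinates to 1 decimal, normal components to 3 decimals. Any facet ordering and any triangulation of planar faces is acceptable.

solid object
 facet normal 0.268 0.767 -0.583
  outer loop
   vertex 2.8 0.8 0.6
   vertex 1.2 4.4 4.6
   vertex 3.6 2.8 3.6
  endloop
 endfacet
 facet normal -0.038 -0.988 -0.152
  outer loop
   vertex 2.8 0.4 3.2
   vertex 0.0 0.6 2.6
   vertex 2.8 0.8 0.6
  endloop
 endfacet
 facet normal 0.950 -0.309 -0.047
  outer loop
   vertex 2.8 0.4 3.2
   vertex 2.8 0.8 0.6
   vertex 3.6 2.8 3.6
  endloop
 endfacet
 facet normal -0.870 0.415 -0.267
  outer loop
   vertex 0.6 1.6 2.2
   vertex 0.0 0.6 2.6
   vertex 1.2 4.4 4.6
  endloop
 endfacet
 facet normal -0.582 0.024 -0.813
  outer loop
   vertex 0.6 1.6 2.2
   vertex 2.8 0.8 0.6
   vertex 0.0 0.6 2.6
  endloop
 endfacet
 facet normal -0.270 0.659 -0.702
  outer loop
   vertex 0.6 1.6 2.2
   vertex 1.2 4.4 4.6
   vertex 2.8 0.8 0.6
  endloop
 endfacet
 facet normal 0.611 0.577 0.543
  outer loop
   vertex 1.6 3.6 5.0
   vertex 3.6 2.8 3.6
   vertex 1.2 4.4 4.6
  endloop
 endfacet
 facet normal 0.466 -0.294 0.834
  outer loop
   vertex 1.6 3.6 5.0
   vertex 2.8 0.4 3.2
   vertex 3.6 2.8 3.6
  endloop
 endfacet
 facet normal -0.780 -0.080 0.620
  outer loop
   vertex 1.6 3.6 5.0
   vertex 1.2 4.4 4.6
   vertex 0.0 0.6 2.6
  endloop
 endfacet
 facet normal -0.213 -0.538 0.815
  outer loop
   vertex 1.6 3.6 5.0
   vertex 0.0 0.6 2.6
   vertex 2.8 0.4 3.2
  endloop
 endfacet
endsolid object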